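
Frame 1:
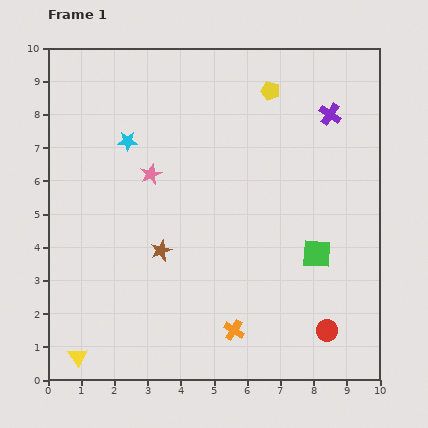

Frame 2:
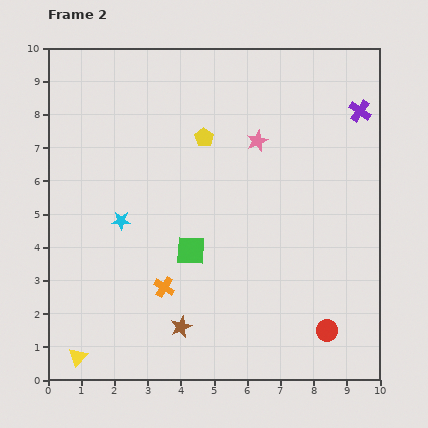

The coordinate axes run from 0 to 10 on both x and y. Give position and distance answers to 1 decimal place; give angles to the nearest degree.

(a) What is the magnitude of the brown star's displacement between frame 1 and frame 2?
2.4

The brown star moved from (3.4, 3.9) to (4.0, 1.6), a distance of √(0.6² + 2.3²) ≈ 2.4.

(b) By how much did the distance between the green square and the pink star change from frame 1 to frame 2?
-1.6

Distance in frame 1: 5.5. Distance in frame 2: 3.9.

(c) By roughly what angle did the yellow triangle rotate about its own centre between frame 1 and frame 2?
17° clockwise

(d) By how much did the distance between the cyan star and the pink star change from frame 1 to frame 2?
+3.6

Distance in frame 1: 1.2. Distance in frame 2: 4.8.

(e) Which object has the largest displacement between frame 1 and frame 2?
the green square

(moved 3.8; next 3.4)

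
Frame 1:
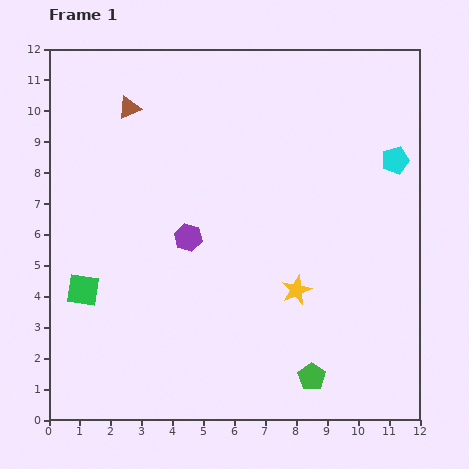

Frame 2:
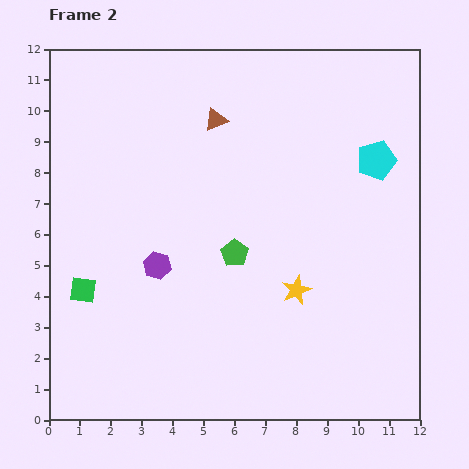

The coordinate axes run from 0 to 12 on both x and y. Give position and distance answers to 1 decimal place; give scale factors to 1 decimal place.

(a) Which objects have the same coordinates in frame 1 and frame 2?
the yellow star, the green square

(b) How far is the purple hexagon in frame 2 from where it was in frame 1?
1.3

The purple hexagon moved from (4.5, 5.9) to (3.5, 5.0), a distance of √(1.0² + 0.9²) ≈ 1.3.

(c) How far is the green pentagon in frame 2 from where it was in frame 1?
4.7

The green pentagon moved from (8.5, 1.4) to (6.0, 5.4), a distance of √(2.5² + 4.0²) ≈ 4.7.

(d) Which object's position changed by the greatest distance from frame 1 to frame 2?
the green pentagon

(moved 4.7; next 2.8)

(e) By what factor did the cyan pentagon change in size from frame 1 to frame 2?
1.5×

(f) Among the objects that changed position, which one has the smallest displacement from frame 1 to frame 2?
the cyan pentagon

(moved 0.6)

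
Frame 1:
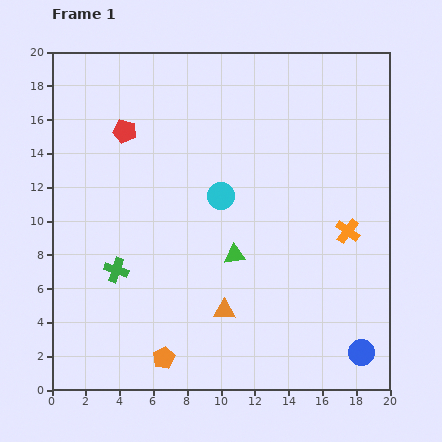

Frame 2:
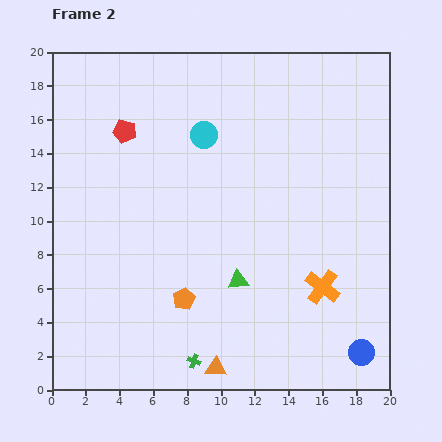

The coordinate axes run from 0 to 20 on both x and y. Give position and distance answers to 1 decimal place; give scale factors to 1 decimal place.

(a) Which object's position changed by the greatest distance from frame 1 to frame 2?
the green cross

(moved 7.1; next 3.7)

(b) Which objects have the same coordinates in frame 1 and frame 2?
the blue circle, the red pentagon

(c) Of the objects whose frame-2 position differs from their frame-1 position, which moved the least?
the green triangle

(moved 1.5)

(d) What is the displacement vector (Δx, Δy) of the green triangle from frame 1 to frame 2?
(0.2, -1.5)

The green triangle was at (10.8, 8.0) in frame 1 and (11.0, 6.5) in frame 2.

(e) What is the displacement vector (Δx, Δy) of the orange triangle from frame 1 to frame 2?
(-0.5, -3.4)

The orange triangle was at (10.2, 4.7) in frame 1 and (9.7, 1.3) in frame 2.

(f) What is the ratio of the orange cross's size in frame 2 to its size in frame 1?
1.4×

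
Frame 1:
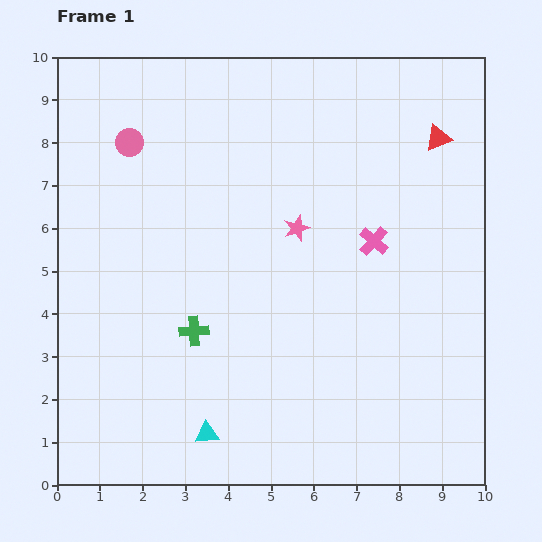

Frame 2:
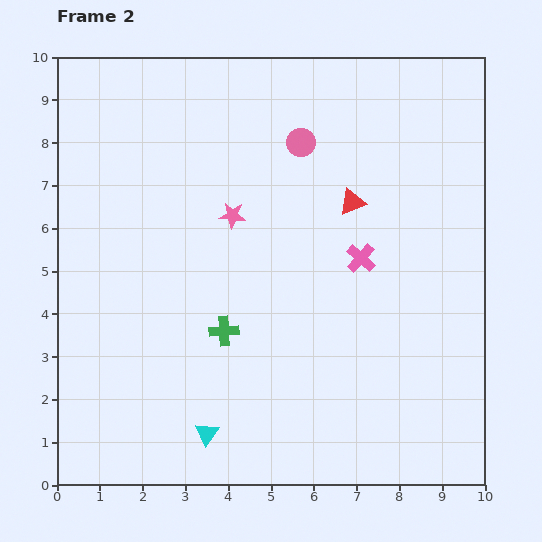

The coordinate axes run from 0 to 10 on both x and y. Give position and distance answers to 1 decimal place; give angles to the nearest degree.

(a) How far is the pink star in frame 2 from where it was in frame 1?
1.5

The pink star moved from (5.6, 6.0) to (4.1, 6.3), a distance of √(1.5² + 0.3²) ≈ 1.5.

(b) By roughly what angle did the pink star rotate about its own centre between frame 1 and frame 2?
25° clockwise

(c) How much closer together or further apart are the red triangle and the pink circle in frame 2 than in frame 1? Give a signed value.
-5.4

Distance in frame 1: 7.2. Distance in frame 2: 1.8.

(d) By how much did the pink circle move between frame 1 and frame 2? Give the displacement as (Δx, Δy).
(4.0, 0.0)

The pink circle was at (1.7, 8.0) in frame 1 and (5.7, 8.0) in frame 2.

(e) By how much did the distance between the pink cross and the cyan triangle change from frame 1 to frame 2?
-0.5

Distance in frame 1: 6.0. Distance in frame 2: 5.5.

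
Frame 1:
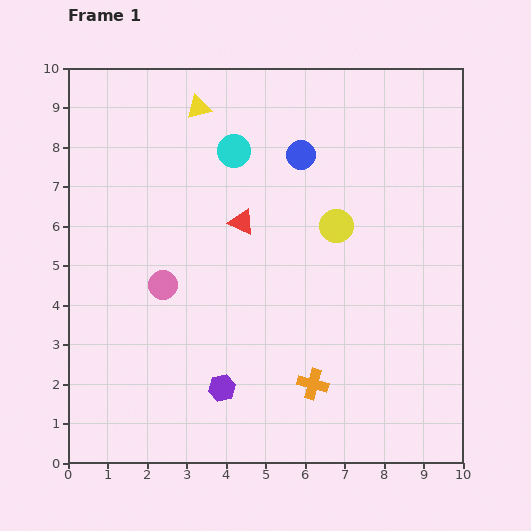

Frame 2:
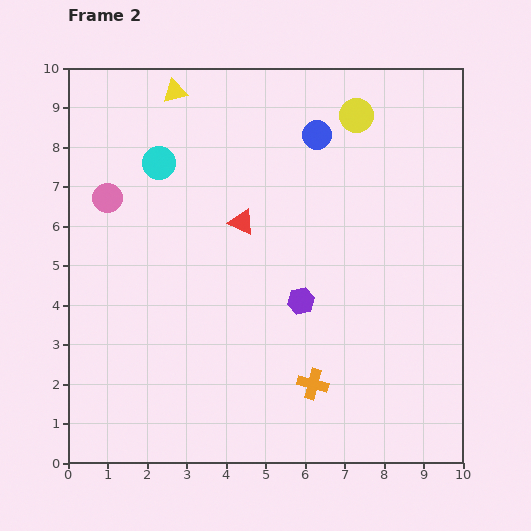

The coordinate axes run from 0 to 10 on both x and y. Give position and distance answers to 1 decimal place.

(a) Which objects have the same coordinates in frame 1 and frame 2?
the orange cross, the red triangle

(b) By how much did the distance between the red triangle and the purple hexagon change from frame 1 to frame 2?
-1.7

Distance in frame 1: 4.2. Distance in frame 2: 2.5.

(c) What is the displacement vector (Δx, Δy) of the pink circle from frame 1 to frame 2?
(-1.4, 2.2)

The pink circle was at (2.4, 4.5) in frame 1 and (1.0, 6.7) in frame 2.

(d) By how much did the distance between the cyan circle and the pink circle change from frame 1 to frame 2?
-2.2

Distance in frame 1: 3.8. Distance in frame 2: 1.6.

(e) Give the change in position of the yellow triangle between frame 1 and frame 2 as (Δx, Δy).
(-0.6, 0.4)

The yellow triangle was at (3.3, 9.0) in frame 1 and (2.7, 9.4) in frame 2.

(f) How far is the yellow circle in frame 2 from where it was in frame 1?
2.8

The yellow circle moved from (6.8, 6.0) to (7.3, 8.8), a distance of √(0.5² + 2.8²) ≈ 2.8.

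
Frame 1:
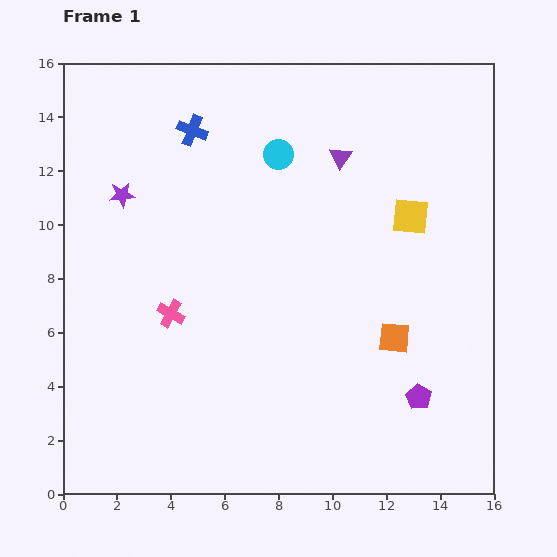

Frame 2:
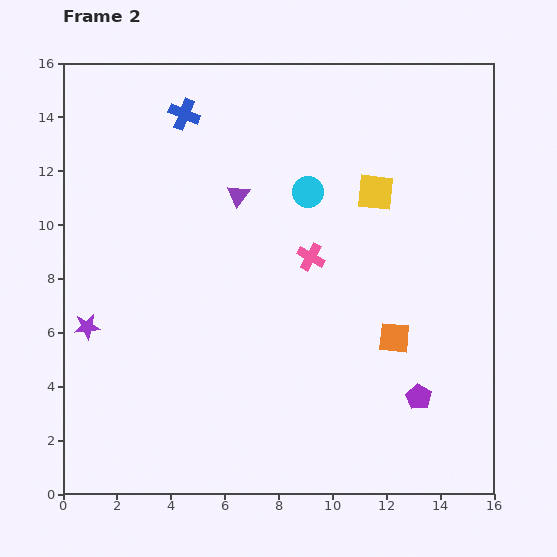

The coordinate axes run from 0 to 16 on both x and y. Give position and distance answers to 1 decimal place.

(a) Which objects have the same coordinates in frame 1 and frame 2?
the purple pentagon, the orange square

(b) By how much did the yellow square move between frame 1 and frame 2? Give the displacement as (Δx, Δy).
(-1.3, 0.9)

The yellow square was at (12.9, 10.3) in frame 1 and (11.6, 11.2) in frame 2.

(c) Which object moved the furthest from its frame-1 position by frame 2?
the pink cross

(moved 5.6; next 5.1)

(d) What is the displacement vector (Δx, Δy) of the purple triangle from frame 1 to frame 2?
(-3.8, -1.4)

The purple triangle was at (10.3, 12.5) in frame 1 and (6.5, 11.1) in frame 2.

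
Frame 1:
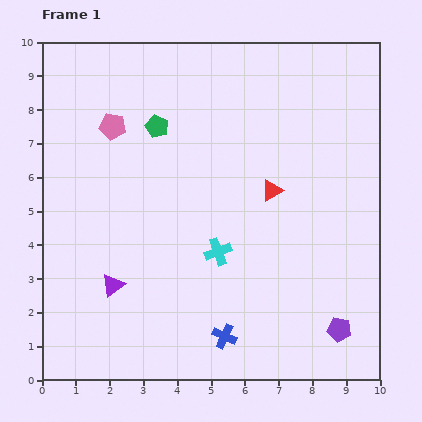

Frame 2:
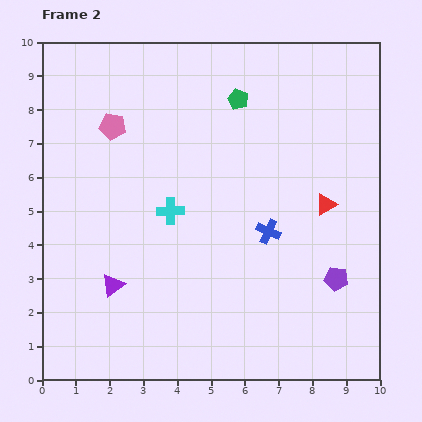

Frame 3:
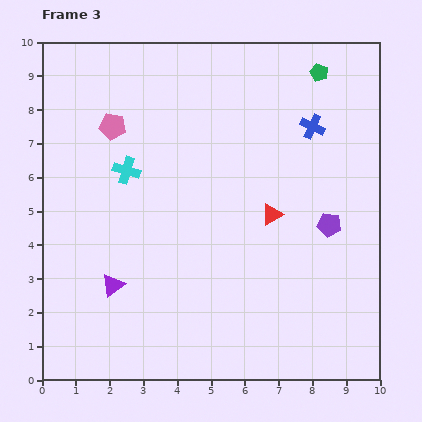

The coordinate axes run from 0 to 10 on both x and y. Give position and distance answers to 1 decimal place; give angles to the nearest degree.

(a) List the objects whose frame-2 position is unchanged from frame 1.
the pink pentagon, the purple triangle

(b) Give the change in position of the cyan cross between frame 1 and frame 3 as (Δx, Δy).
(-2.7, 2.4)

The cyan cross was at (5.2, 3.8) in frame 1 and (2.5, 6.2) in frame 3.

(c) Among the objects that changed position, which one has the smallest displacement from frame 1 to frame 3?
the red triangle

(moved 0.7)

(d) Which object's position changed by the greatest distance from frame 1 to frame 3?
the blue cross

(moved 6.7; next 5.1)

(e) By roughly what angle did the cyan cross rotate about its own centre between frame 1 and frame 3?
38° clockwise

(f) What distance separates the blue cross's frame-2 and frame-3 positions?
3.4

The blue cross moved from (6.7, 4.4) to (8.0, 7.5), a distance of √(1.3² + 3.1²) ≈ 3.4.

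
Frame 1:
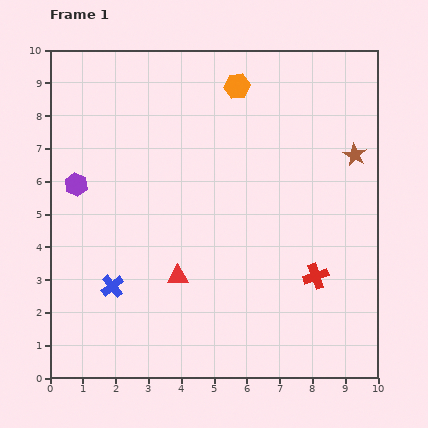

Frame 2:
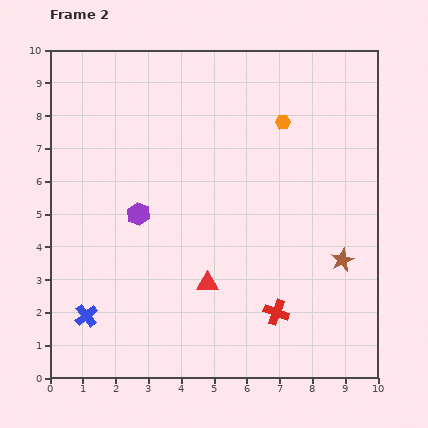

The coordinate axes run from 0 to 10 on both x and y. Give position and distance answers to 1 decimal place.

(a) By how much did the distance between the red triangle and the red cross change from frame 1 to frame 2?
-1.9

Distance in frame 1: 4.2. Distance in frame 2: 2.3.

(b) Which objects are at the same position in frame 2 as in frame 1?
none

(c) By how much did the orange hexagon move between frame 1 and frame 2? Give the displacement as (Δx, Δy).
(1.4, -1.1)

The orange hexagon was at (5.7, 8.9) in frame 1 and (7.1, 7.8) in frame 2.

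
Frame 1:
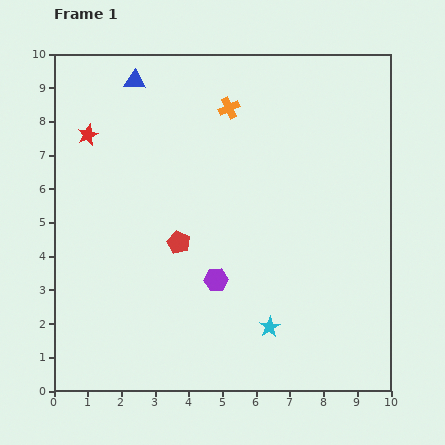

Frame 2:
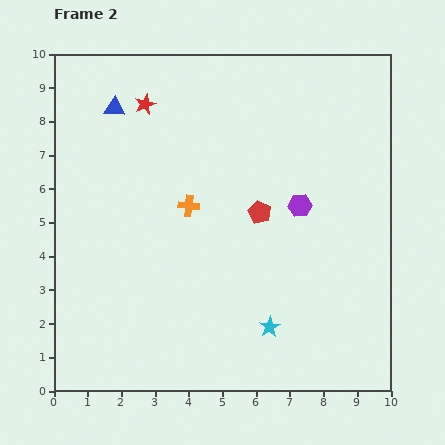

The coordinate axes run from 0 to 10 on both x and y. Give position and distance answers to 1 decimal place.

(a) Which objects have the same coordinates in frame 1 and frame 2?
the cyan star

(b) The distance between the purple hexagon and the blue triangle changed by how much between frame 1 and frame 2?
-0.2

Distance in frame 1: 6.4. Distance in frame 2: 6.2.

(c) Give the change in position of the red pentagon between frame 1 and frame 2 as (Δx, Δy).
(2.4, 0.9)

The red pentagon was at (3.7, 4.4) in frame 1 and (6.1, 5.3) in frame 2.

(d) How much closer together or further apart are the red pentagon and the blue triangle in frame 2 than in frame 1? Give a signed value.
+0.3

Distance in frame 1: 5.0. Distance in frame 2: 5.3.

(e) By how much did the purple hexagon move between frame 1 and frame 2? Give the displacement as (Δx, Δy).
(2.5, 2.2)

The purple hexagon was at (4.8, 3.3) in frame 1 and (7.3, 5.5) in frame 2.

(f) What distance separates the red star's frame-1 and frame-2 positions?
1.9

The red star moved from (1.0, 7.6) to (2.7, 8.5), a distance of √(1.7² + 0.9²) ≈ 1.9.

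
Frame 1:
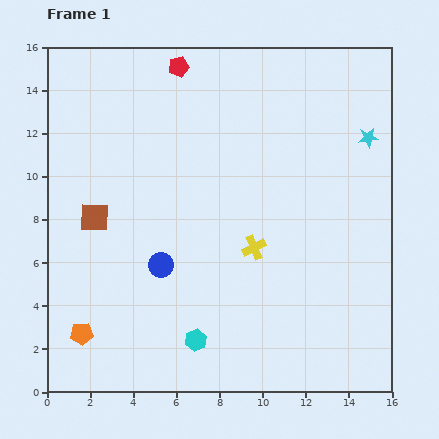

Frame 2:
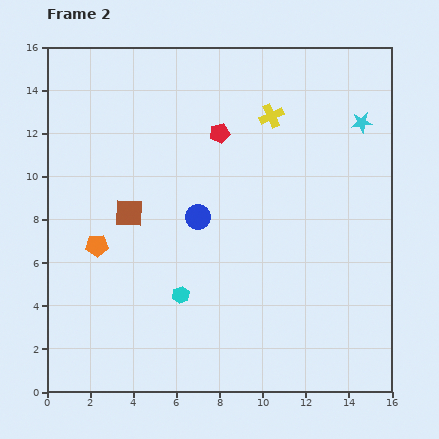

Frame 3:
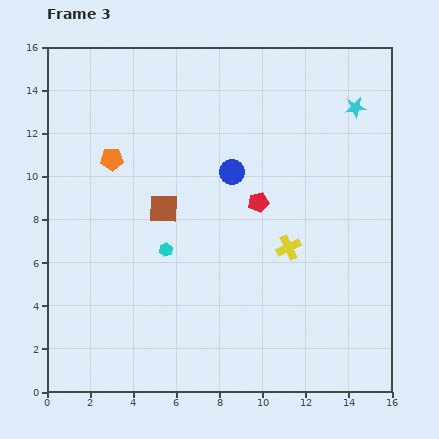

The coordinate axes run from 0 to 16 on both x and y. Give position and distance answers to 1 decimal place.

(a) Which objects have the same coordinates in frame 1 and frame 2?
none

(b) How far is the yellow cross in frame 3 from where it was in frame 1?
1.6

The yellow cross moved from (9.6, 6.7) to (11.2, 6.7), a distance of √(1.6² + 0.0²) ≈ 1.6.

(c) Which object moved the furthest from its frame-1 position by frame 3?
the orange pentagon

(moved 8.2; next 7.3)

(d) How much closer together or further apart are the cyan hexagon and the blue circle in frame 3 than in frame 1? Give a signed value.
+1.0

Distance in frame 1: 3.8. Distance in frame 3: 4.8.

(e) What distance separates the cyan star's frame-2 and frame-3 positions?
0.8

The cyan star moved from (14.6, 12.5) to (14.3, 13.2), a distance of √(0.3² + 0.7²) ≈ 0.8.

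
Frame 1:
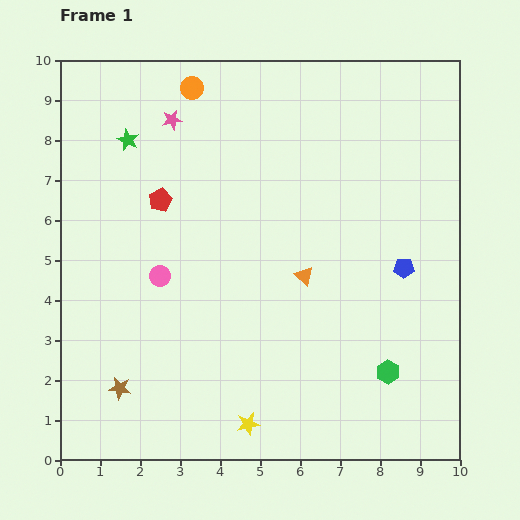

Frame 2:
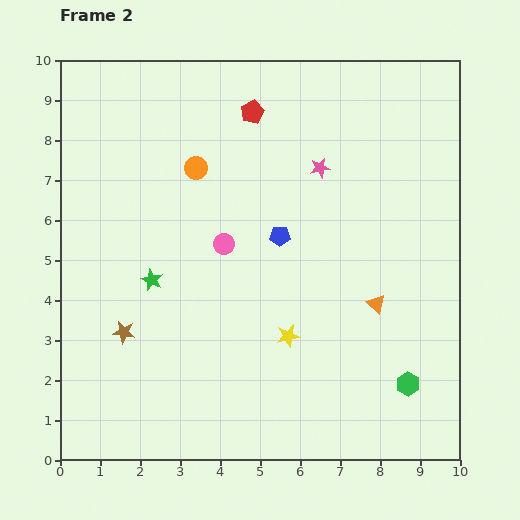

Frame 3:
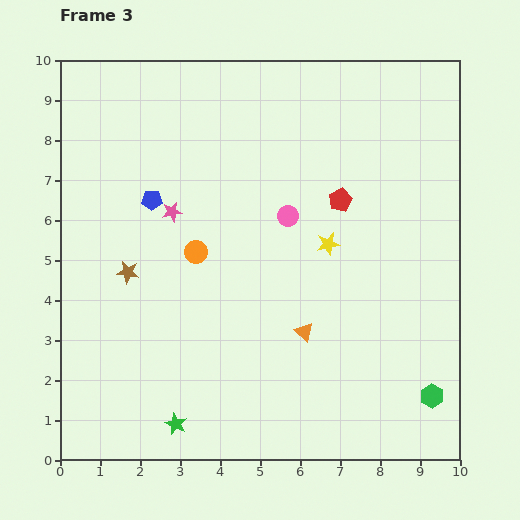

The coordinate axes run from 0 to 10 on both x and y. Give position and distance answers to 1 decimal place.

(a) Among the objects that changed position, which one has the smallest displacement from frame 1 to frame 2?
the green hexagon

(moved 0.6)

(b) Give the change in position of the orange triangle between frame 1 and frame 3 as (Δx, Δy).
(0.0, -1.4)

The orange triangle was at (6.1, 4.6) in frame 1 and (6.1, 3.2) in frame 3.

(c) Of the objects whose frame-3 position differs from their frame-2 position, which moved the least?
the green hexagon

(moved 0.7)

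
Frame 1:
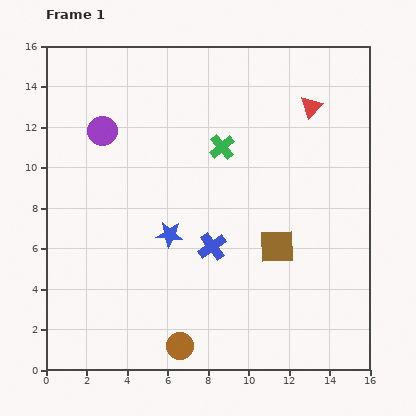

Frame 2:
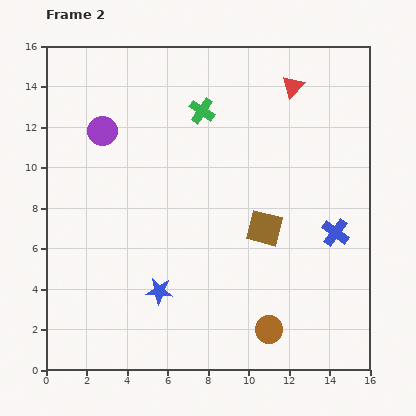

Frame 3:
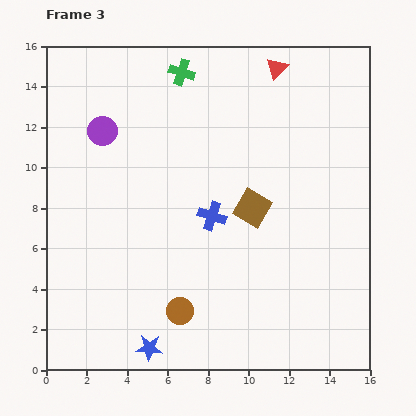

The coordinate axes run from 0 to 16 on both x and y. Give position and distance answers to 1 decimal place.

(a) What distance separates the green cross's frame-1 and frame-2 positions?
2.1

The green cross moved from (8.7, 11.0) to (7.7, 12.8), a distance of √(1.0² + 1.8²) ≈ 2.1.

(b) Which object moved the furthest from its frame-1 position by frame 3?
the blue star

(moved 5.7; next 4.2)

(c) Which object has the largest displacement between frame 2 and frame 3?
the blue cross

(moved 6.2; next 4.5)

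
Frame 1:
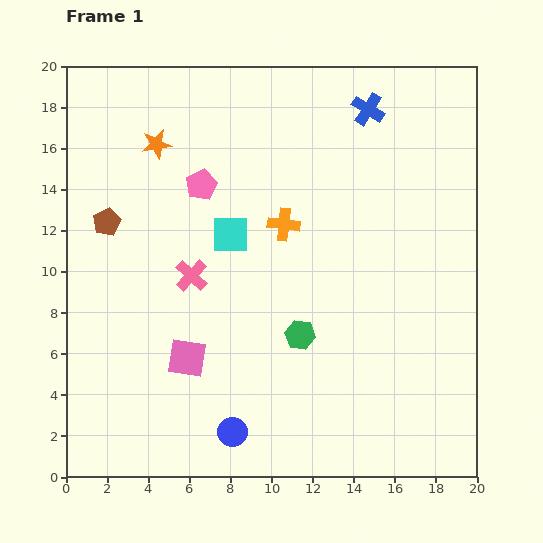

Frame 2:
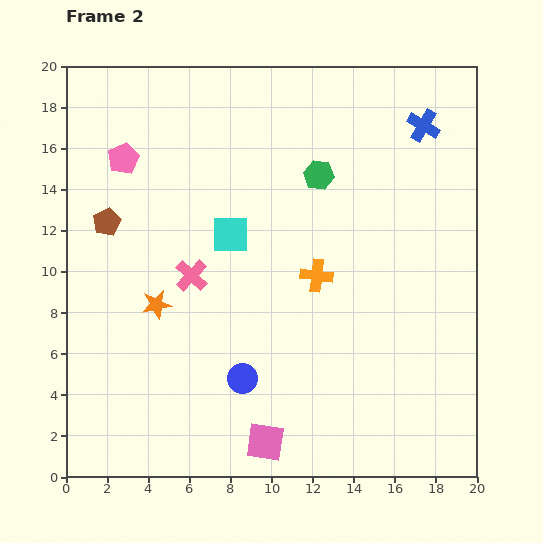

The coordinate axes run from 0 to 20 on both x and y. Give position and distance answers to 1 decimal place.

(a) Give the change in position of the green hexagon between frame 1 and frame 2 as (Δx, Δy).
(0.9, 7.8)

The green hexagon was at (11.4, 6.9) in frame 1 and (12.3, 14.7) in frame 2.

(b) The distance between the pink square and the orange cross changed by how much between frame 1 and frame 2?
+0.5

Distance in frame 1: 8.0. Distance in frame 2: 8.5.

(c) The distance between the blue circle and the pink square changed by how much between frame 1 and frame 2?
-0.9

Distance in frame 1: 4.2. Distance in frame 2: 3.3.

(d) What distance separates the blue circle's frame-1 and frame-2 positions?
2.6

The blue circle moved from (8.1, 2.2) to (8.6, 4.8), a distance of √(0.5² + 2.6²) ≈ 2.6.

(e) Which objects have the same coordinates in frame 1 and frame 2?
the cyan square, the pink cross, the brown pentagon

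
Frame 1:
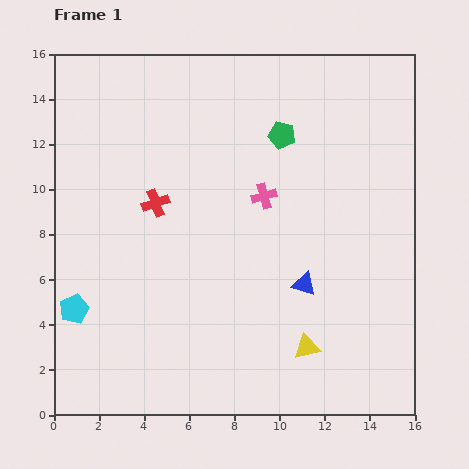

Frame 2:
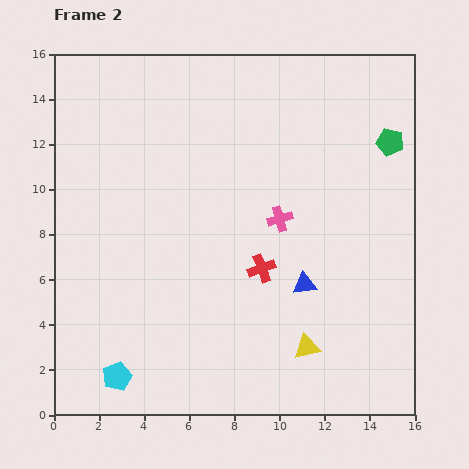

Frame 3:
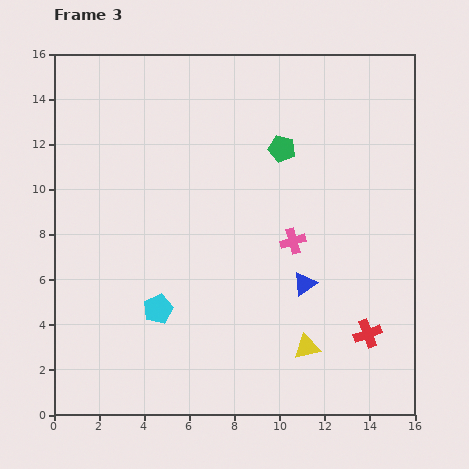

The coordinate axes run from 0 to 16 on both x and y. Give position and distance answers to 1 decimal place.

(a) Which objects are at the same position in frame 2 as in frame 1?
the yellow triangle, the blue triangle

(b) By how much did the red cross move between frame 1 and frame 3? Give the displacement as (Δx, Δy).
(9.4, -5.8)

The red cross was at (4.5, 9.4) in frame 1 and (13.9, 3.6) in frame 3.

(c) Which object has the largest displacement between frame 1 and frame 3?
the red cross

(moved 11.0; next 3.7)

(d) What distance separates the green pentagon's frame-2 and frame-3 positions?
4.8

The green pentagon moved from (14.9, 12.1) to (10.1, 11.8), a distance of √(4.8² + 0.3²) ≈ 4.8.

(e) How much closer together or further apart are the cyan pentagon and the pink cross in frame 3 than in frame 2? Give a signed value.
-3.3

Distance in frame 2: 10.0. Distance in frame 3: 6.7.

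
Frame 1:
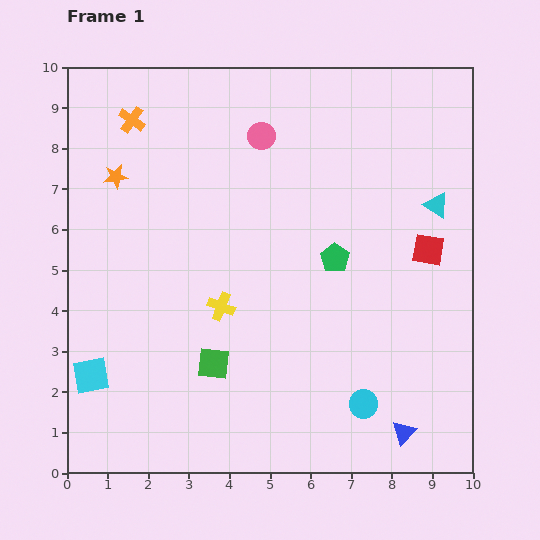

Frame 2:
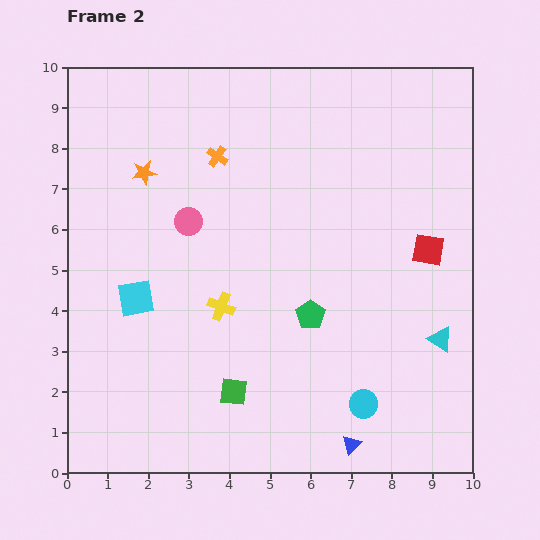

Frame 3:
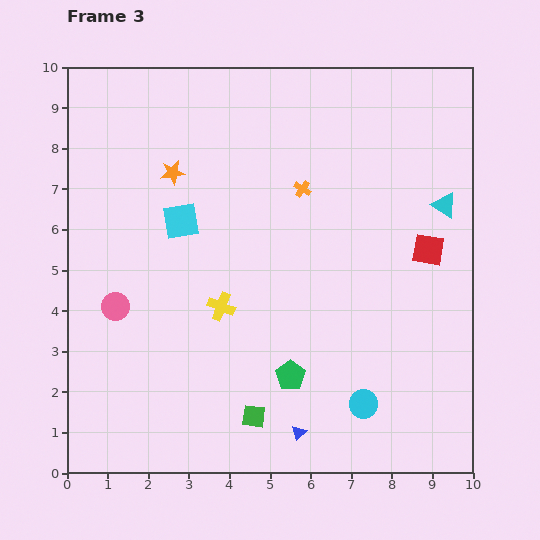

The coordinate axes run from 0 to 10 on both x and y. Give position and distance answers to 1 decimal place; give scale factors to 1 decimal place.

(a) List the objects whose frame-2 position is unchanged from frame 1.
the red square, the yellow cross, the cyan circle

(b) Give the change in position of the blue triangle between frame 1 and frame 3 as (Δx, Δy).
(-2.6, 0.0)

The blue triangle was at (8.3, 1.0) in frame 1 and (5.7, 1.0) in frame 3.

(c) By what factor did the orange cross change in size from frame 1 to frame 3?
0.6×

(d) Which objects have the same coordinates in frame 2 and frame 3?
the red square, the yellow cross, the cyan circle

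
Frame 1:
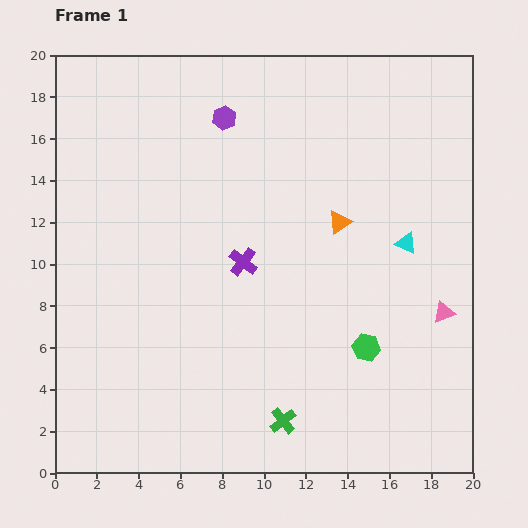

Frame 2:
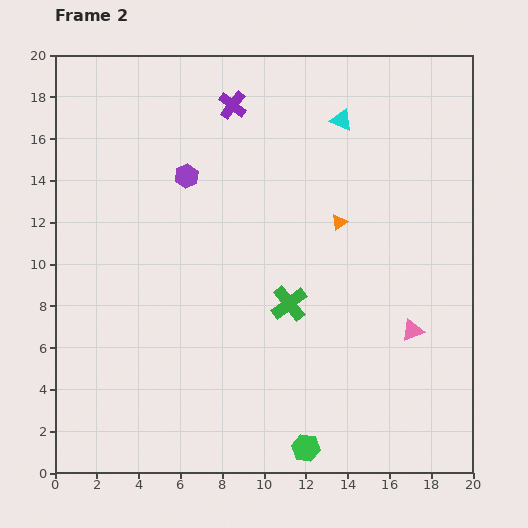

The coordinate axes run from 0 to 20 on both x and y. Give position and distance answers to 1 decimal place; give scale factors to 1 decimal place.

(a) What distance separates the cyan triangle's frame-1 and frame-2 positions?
6.7

The cyan triangle moved from (16.8, 11.0) to (13.7, 16.9), a distance of √(3.1² + 5.9²) ≈ 6.7.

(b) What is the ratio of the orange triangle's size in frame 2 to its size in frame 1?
0.7×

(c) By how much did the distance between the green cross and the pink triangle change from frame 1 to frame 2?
-3.3

Distance in frame 1: 9.3. Distance in frame 2: 6.0.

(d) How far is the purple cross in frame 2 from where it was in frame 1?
7.5

The purple cross moved from (9.0, 10.1) to (8.5, 17.6), a distance of √(0.5² + 7.5²) ≈ 7.5.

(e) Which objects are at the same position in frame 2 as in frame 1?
the orange triangle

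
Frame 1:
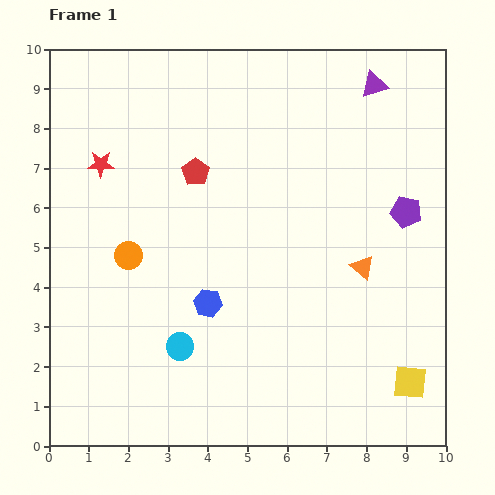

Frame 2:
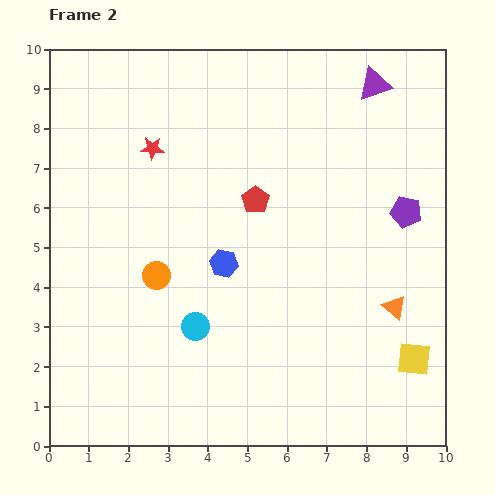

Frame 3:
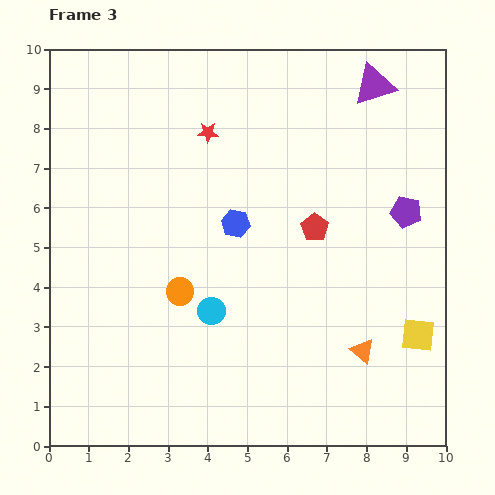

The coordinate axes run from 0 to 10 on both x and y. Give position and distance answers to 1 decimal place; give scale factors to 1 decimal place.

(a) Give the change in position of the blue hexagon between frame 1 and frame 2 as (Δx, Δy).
(0.4, 1.0)

The blue hexagon was at (4.0, 3.6) in frame 1 and (4.4, 4.6) in frame 2.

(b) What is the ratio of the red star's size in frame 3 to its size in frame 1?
0.8×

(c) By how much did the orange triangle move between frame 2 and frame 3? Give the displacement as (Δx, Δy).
(-0.8, -1.1)

The orange triangle was at (8.7, 3.5) in frame 2 and (7.9, 2.4) in frame 3.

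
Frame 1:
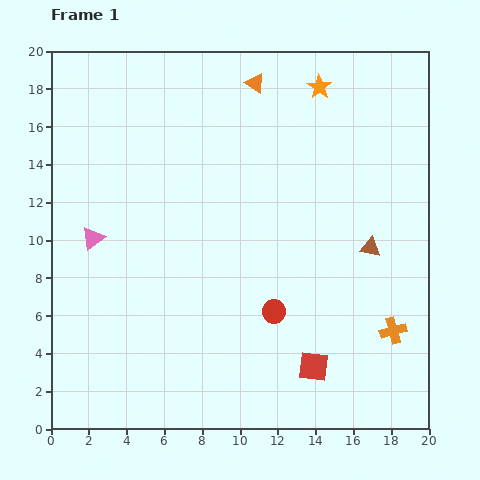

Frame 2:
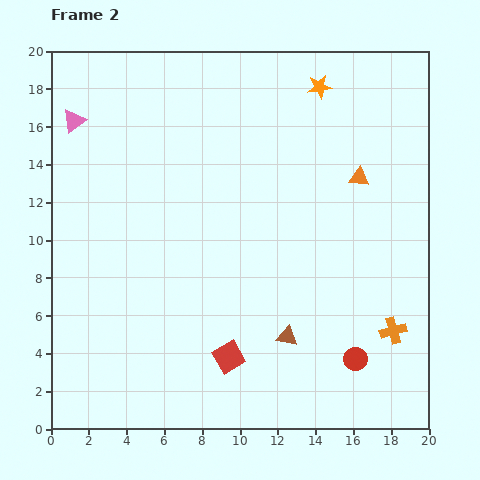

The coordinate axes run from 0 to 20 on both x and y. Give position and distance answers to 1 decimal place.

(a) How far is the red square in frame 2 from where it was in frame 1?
4.5

The red square moved from (13.9, 3.3) to (9.4, 3.8), a distance of √(4.5² + 0.5²) ≈ 4.5.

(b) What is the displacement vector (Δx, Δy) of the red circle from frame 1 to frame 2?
(4.3, -2.5)

The red circle was at (11.8, 6.2) in frame 1 and (16.1, 3.7) in frame 2.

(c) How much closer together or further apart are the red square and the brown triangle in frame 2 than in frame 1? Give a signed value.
-3.7

Distance in frame 1: 7.0. Distance in frame 2: 3.3.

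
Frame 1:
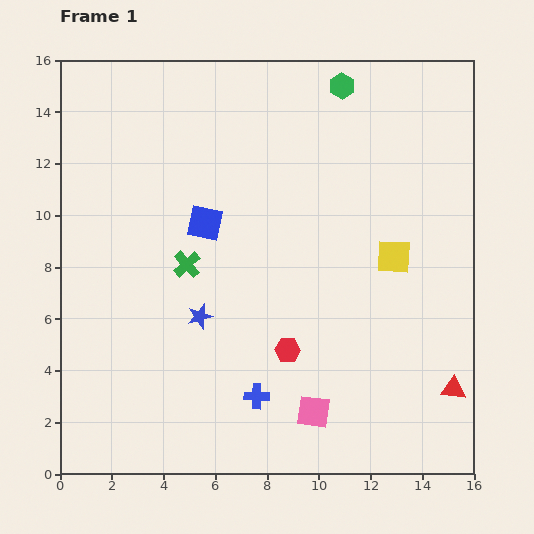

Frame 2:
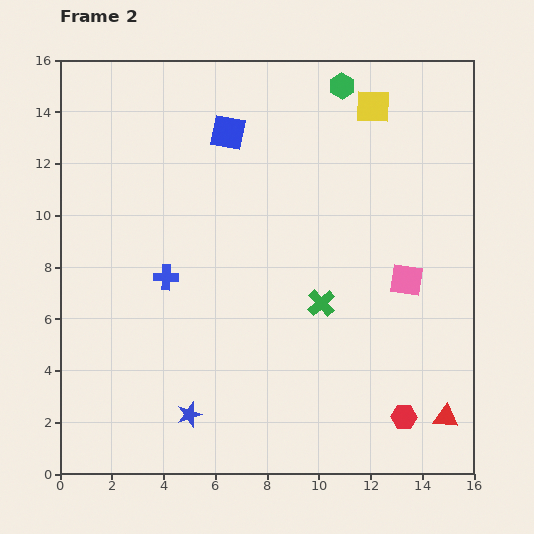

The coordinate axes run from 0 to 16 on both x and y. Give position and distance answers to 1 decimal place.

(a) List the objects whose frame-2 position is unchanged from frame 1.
the green hexagon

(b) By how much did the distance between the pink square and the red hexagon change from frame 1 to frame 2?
+2.7

Distance in frame 1: 2.6. Distance in frame 2: 5.3.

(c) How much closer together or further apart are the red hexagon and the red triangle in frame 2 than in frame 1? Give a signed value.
-5.0

Distance in frame 1: 6.6. Distance in frame 2: 1.6.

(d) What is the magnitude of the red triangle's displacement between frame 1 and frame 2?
1.1

The red triangle moved from (15.2, 3.3) to (14.9, 2.2), a distance of √(0.3² + 1.1²) ≈ 1.1.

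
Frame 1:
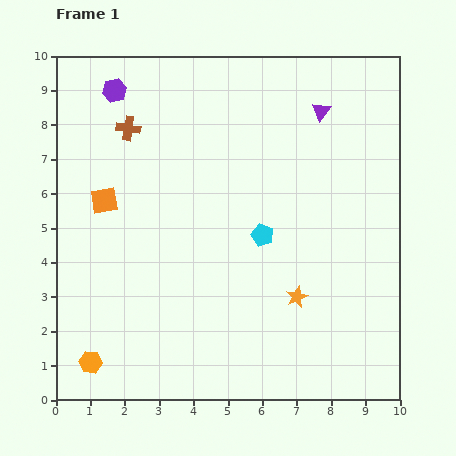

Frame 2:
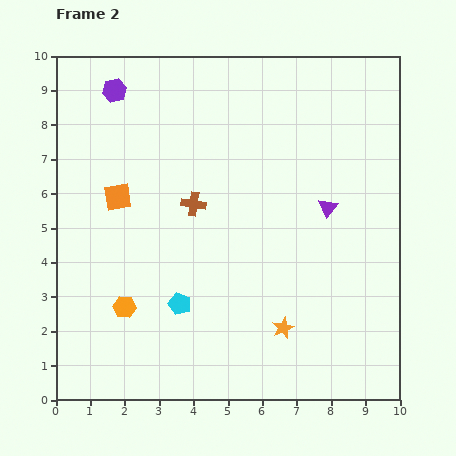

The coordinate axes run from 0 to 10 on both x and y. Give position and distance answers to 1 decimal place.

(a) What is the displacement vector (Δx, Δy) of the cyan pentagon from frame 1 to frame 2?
(-2.4, -2.0)

The cyan pentagon was at (6.0, 4.8) in frame 1 and (3.6, 2.8) in frame 2.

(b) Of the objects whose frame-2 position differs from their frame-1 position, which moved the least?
the orange square

(moved 0.4)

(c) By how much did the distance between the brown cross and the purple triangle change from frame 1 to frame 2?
-1.7

Distance in frame 1: 5.6. Distance in frame 2: 3.9.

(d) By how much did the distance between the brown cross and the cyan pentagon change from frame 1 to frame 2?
-2.1

Distance in frame 1: 5.0. Distance in frame 2: 2.9.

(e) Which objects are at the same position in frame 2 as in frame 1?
the purple hexagon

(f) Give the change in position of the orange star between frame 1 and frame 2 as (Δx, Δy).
(-0.4, -0.9)

The orange star was at (7.0, 3.0) in frame 1 and (6.6, 2.1) in frame 2.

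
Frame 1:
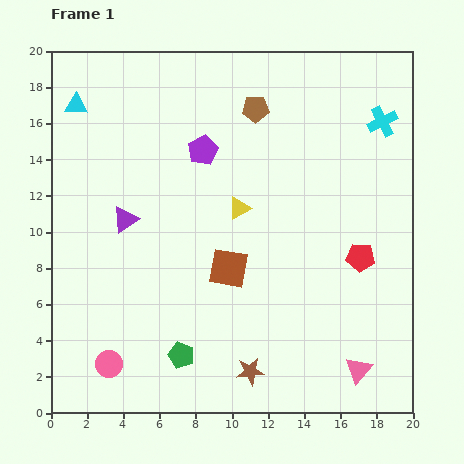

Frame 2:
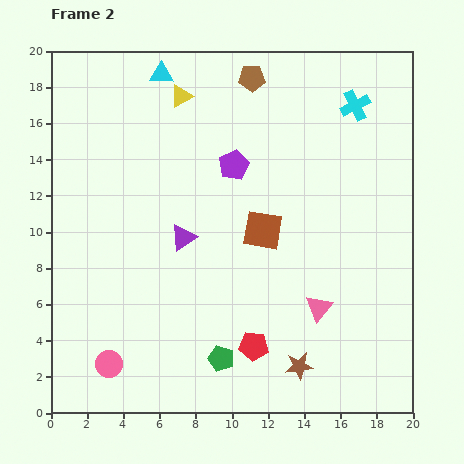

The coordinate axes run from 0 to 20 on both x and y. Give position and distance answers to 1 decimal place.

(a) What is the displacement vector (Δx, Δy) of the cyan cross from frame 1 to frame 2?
(-1.5, 0.9)

The cyan cross was at (18.3, 16.1) in frame 1 and (16.8, 17.0) in frame 2.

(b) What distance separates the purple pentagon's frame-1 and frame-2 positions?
1.9

The purple pentagon moved from (8.4, 14.5) to (10.1, 13.7), a distance of √(1.7² + 0.8²) ≈ 1.9.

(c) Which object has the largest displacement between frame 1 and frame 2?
the red pentagon

(moved 7.7; next 7.0)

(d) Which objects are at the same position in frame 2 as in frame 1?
the pink circle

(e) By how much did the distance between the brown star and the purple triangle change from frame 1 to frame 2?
-1.3

Distance in frame 1: 10.9. Distance in frame 2: 9.6.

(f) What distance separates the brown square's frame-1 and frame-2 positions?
2.8

The brown square moved from (9.8, 8.0) to (11.7, 10.1), a distance of √(1.9² + 2.1²) ≈ 2.8.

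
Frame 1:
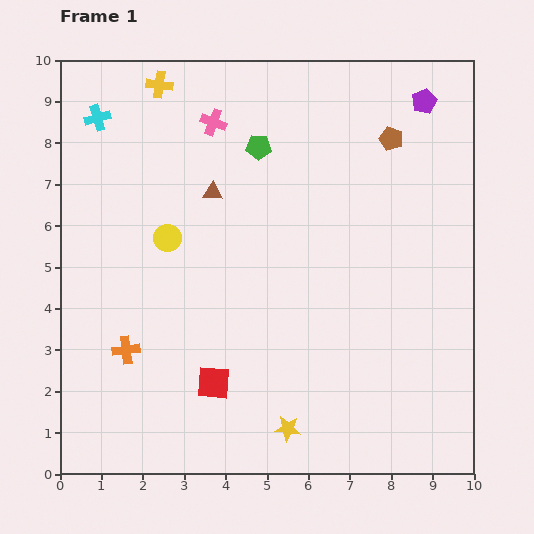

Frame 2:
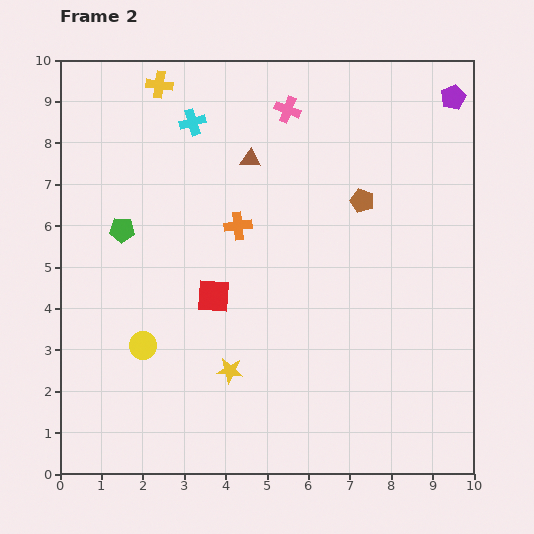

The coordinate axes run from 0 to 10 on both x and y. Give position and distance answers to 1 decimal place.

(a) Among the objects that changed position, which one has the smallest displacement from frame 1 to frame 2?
the purple pentagon

(moved 0.7)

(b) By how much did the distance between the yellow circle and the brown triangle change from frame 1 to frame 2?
+3.6

Distance in frame 1: 1.6. Distance in frame 2: 5.2.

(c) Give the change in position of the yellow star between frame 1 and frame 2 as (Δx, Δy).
(-1.4, 1.4)

The yellow star was at (5.5, 1.1) in frame 1 and (4.1, 2.5) in frame 2.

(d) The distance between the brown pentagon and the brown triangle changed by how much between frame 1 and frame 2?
-1.6

Distance in frame 1: 4.5. Distance in frame 2: 2.9.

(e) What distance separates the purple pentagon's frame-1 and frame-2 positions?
0.7

The purple pentagon moved from (8.8, 9.0) to (9.5, 9.1), a distance of √(0.7² + 0.1²) ≈ 0.7.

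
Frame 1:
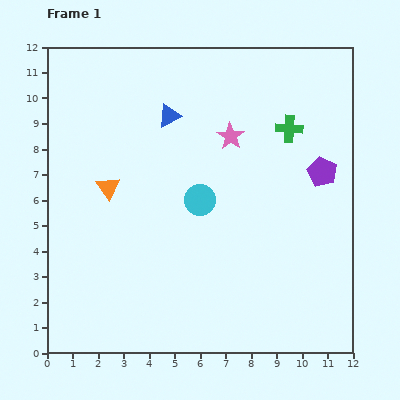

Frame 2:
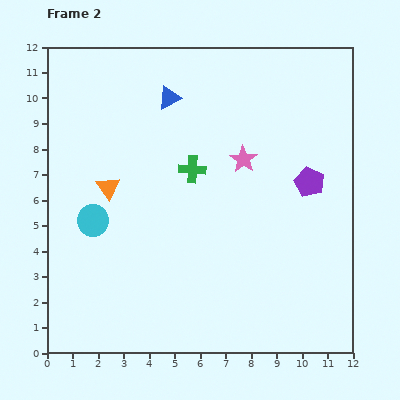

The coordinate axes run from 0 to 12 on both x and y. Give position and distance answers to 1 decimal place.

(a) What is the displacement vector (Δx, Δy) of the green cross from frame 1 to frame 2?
(-3.8, -1.6)

The green cross was at (9.5, 8.8) in frame 1 and (5.7, 7.2) in frame 2.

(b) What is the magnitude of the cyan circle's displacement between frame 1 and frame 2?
4.3

The cyan circle moved from (6.0, 6.0) to (1.8, 5.2), a distance of √(4.2² + 0.8²) ≈ 4.3.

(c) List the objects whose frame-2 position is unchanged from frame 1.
the orange triangle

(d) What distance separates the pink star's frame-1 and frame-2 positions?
1.0

The pink star moved from (7.2, 8.5) to (7.7, 7.6), a distance of √(0.5² + 0.9²) ≈ 1.0.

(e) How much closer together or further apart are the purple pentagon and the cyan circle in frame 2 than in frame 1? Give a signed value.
+3.7

Distance in frame 1: 4.9. Distance in frame 2: 8.6.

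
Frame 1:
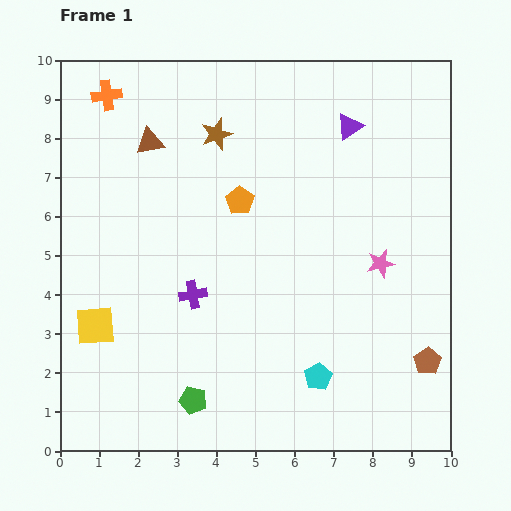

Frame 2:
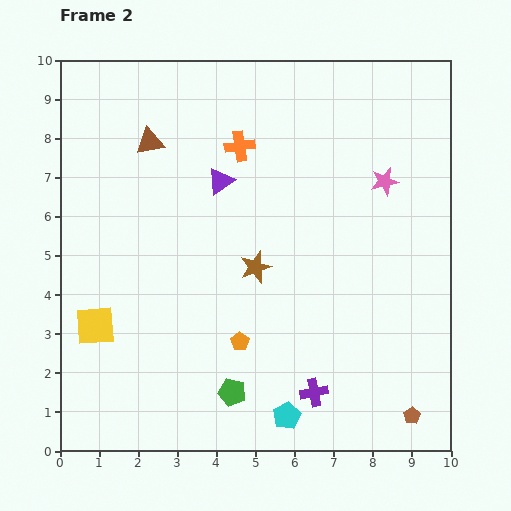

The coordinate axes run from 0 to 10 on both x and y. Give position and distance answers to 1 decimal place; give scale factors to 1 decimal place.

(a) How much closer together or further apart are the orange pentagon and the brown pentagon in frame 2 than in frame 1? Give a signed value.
-1.5

Distance in frame 1: 6.3. Distance in frame 2: 4.8.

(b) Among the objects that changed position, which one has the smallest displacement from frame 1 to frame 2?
the green pentagon

(moved 1.0)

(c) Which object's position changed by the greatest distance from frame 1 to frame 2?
the purple cross

(moved 4.0; next 3.6)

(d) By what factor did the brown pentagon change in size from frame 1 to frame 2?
0.6×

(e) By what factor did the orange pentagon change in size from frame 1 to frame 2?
0.7×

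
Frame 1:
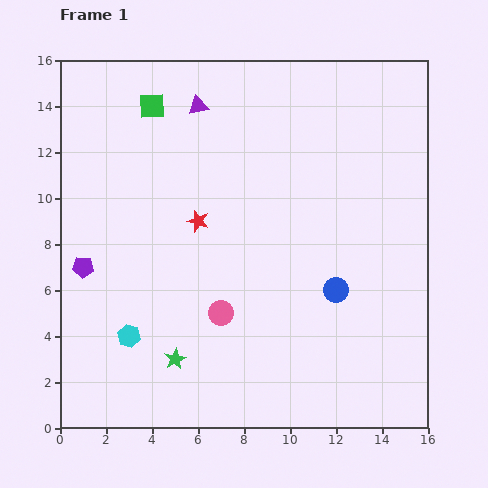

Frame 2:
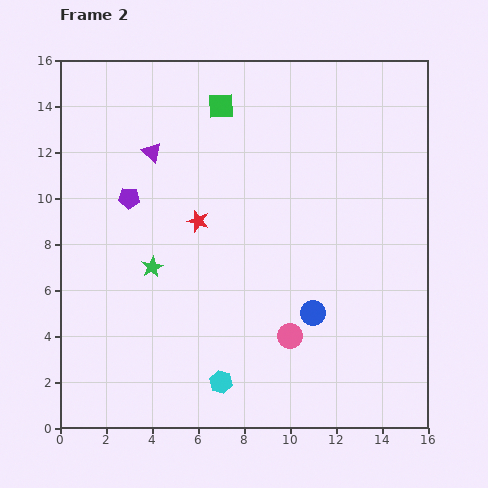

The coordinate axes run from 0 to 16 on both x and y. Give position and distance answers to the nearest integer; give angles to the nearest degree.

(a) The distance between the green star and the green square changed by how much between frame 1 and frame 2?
-3

Distance in frame 1: 11. Distance in frame 2: 8.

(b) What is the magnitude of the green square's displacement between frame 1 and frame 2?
3

The green square moved from (4, 14) to (7, 14), a distance of √(3² + 0²) ≈ 3.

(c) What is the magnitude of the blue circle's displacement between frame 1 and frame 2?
1

The blue circle moved from (12, 6) to (11, 5), a distance of √(1² + 1²) ≈ 1.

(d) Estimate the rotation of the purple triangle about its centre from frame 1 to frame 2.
52° clockwise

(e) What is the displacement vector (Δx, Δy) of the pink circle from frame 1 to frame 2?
(3, -1)

The pink circle was at (7, 5) in frame 1 and (10, 4) in frame 2.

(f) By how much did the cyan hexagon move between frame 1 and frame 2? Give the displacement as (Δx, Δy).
(4, -2)

The cyan hexagon was at (3, 4) in frame 1 and (7, 2) in frame 2.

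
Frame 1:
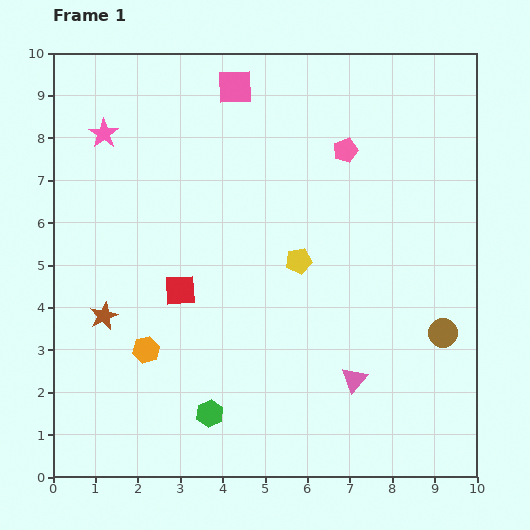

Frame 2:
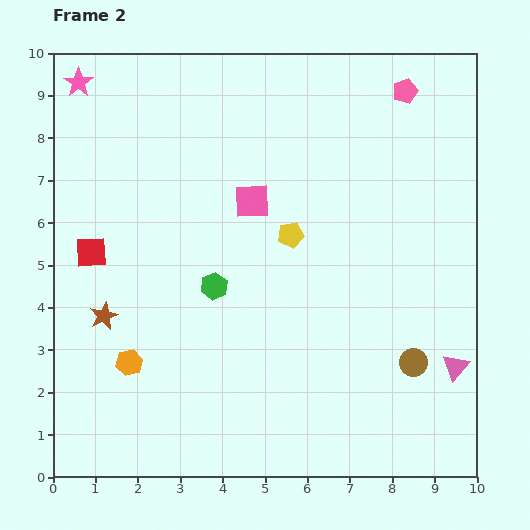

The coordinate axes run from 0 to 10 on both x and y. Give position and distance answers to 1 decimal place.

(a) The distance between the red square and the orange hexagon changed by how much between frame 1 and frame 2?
+1.2

Distance in frame 1: 1.6. Distance in frame 2: 2.8.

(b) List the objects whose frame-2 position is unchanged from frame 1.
the brown star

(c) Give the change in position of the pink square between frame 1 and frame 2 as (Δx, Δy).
(0.4, -2.7)

The pink square was at (4.3, 9.2) in frame 1 and (4.7, 6.5) in frame 2.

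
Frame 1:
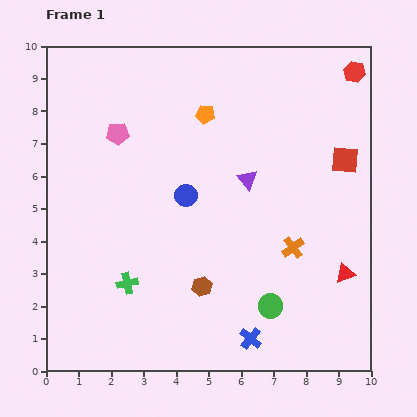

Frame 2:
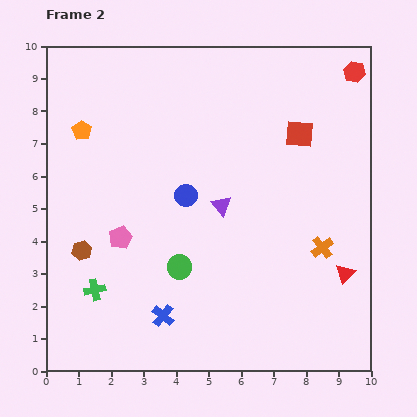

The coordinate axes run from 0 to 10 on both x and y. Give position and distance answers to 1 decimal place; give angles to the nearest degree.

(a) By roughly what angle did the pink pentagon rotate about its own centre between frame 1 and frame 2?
22° counter-clockwise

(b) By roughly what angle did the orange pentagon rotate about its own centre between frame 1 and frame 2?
24° clockwise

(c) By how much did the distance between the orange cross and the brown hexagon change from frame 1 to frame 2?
+4.4

Distance in frame 1: 3.0. Distance in frame 2: 7.4.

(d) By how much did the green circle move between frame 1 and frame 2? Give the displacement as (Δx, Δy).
(-2.8, 1.2)

The green circle was at (6.9, 2.0) in frame 1 and (4.1, 3.2) in frame 2.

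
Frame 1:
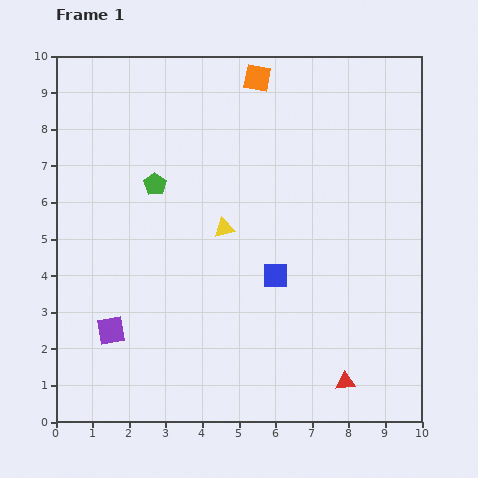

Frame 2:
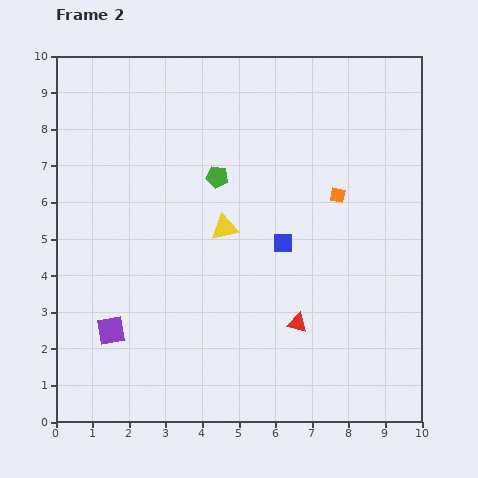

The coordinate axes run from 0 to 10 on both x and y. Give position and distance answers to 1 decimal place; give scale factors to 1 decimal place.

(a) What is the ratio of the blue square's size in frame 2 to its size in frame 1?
0.8×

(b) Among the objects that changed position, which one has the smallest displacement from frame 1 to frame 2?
the blue square

(moved 0.9)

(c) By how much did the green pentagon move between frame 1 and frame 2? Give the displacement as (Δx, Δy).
(1.7, 0.2)

The green pentagon was at (2.7, 6.5) in frame 1 and (4.4, 6.7) in frame 2.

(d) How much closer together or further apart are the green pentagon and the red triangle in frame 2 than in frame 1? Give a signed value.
-2.9

Distance in frame 1: 7.5. Distance in frame 2: 4.6.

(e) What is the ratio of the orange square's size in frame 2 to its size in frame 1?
0.6×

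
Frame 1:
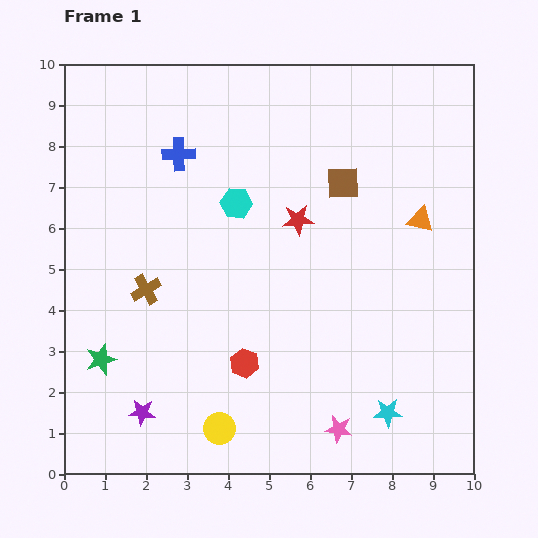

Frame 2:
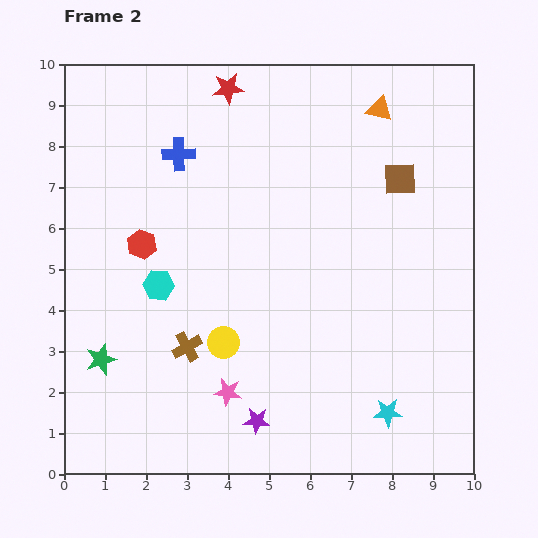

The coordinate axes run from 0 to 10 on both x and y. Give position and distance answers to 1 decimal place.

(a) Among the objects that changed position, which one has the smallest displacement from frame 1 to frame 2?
the brown square

(moved 1.4)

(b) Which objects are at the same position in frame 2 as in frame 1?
the cyan star, the blue cross, the green star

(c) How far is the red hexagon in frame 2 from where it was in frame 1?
3.8

The red hexagon moved from (4.4, 2.7) to (1.9, 5.6), a distance of √(2.5² + 2.9²) ≈ 3.8.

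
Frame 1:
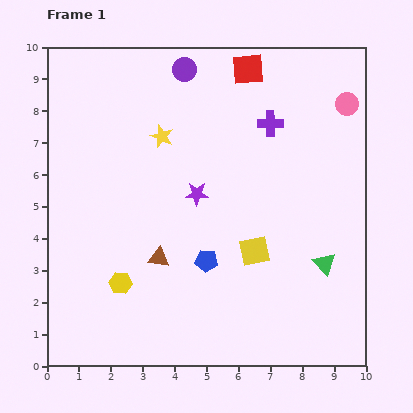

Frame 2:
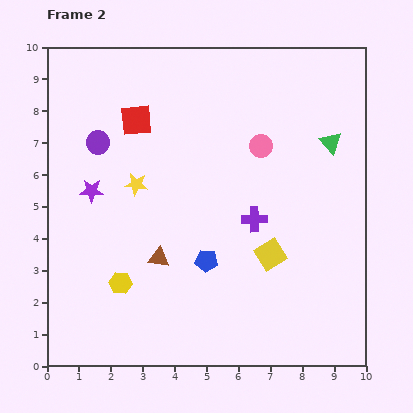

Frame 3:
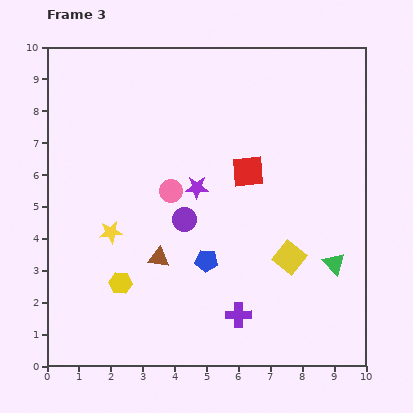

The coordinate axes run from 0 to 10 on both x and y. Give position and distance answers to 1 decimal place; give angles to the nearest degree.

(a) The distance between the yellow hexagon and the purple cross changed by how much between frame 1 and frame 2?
-2.2

Distance in frame 1: 6.9. Distance in frame 2: 4.7.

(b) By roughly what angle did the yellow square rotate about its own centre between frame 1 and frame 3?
40° counter-clockwise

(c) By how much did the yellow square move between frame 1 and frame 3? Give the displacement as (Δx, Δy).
(1.1, -0.2)

The yellow square was at (6.5, 3.6) in frame 1 and (7.6, 3.4) in frame 3.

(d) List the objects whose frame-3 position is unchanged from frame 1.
the blue pentagon, the brown triangle, the yellow hexagon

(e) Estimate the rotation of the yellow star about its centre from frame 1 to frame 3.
30° counter-clockwise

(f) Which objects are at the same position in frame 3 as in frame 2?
the blue pentagon, the brown triangle, the yellow hexagon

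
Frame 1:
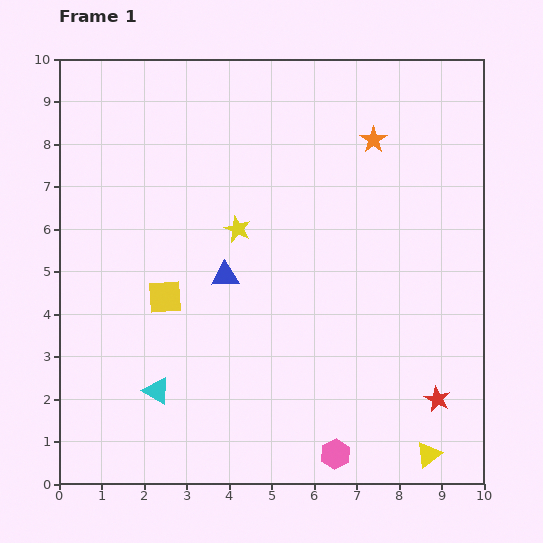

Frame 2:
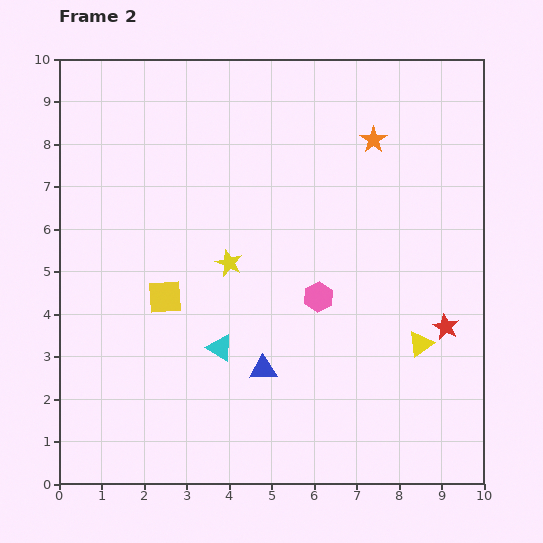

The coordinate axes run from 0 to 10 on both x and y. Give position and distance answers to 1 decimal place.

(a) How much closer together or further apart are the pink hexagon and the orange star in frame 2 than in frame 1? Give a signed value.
-3.6

Distance in frame 1: 7.5. Distance in frame 2: 3.9.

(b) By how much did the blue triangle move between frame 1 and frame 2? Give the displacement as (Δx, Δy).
(0.9, -2.2)

The blue triangle was at (3.9, 4.9) in frame 1 and (4.8, 2.7) in frame 2.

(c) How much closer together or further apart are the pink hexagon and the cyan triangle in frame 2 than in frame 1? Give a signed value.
-1.9

Distance in frame 1: 4.5. Distance in frame 2: 2.6.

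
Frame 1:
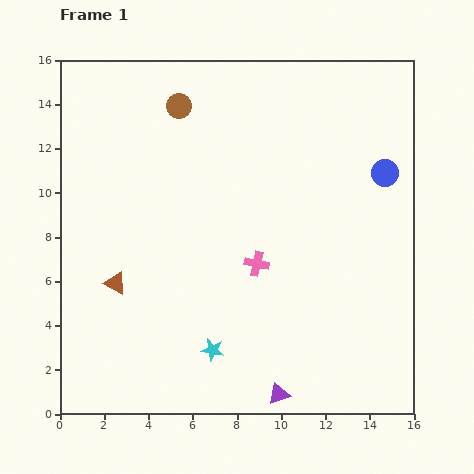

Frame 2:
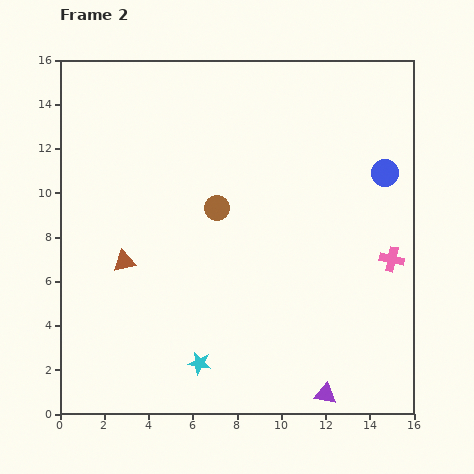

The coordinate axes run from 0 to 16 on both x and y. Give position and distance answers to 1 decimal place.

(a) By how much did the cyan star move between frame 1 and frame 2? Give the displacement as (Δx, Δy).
(-0.6, -0.6)

The cyan star was at (6.9, 2.9) in frame 1 and (6.3, 2.3) in frame 2.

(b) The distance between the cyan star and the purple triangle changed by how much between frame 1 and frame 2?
+2.3

Distance in frame 1: 3.6. Distance in frame 2: 5.9.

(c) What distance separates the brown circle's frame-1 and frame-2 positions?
4.9

The brown circle moved from (5.4, 13.9) to (7.1, 9.3), a distance of √(1.7² + 4.6²) ≈ 4.9.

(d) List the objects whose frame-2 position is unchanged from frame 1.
the blue circle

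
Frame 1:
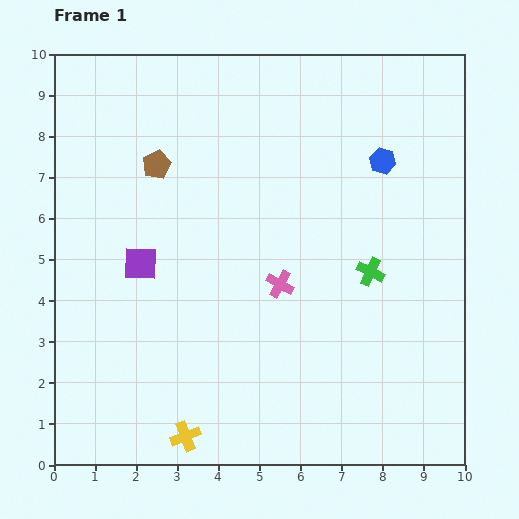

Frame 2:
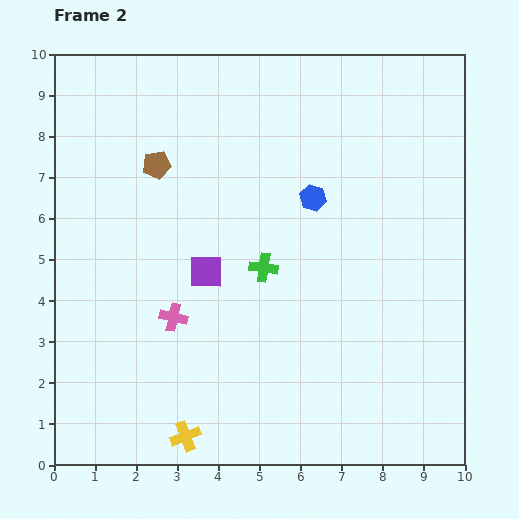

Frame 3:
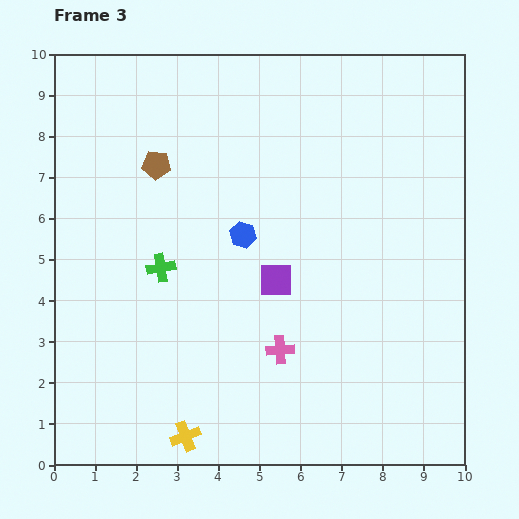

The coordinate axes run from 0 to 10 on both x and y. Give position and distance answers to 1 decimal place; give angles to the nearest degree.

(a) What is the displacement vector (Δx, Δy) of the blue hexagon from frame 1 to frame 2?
(-1.7, -0.9)

The blue hexagon was at (8.0, 7.4) in frame 1 and (6.3, 6.5) in frame 2.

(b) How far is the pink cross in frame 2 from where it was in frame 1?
2.7

The pink cross moved from (5.5, 4.4) to (2.9, 3.6), a distance of √(2.6² + 0.8²) ≈ 2.7.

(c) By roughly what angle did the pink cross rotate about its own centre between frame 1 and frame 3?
33° counter-clockwise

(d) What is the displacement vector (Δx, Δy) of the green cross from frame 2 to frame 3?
(-2.5, 0.0)

The green cross was at (5.1, 4.8) in frame 2 and (2.6, 4.8) in frame 3.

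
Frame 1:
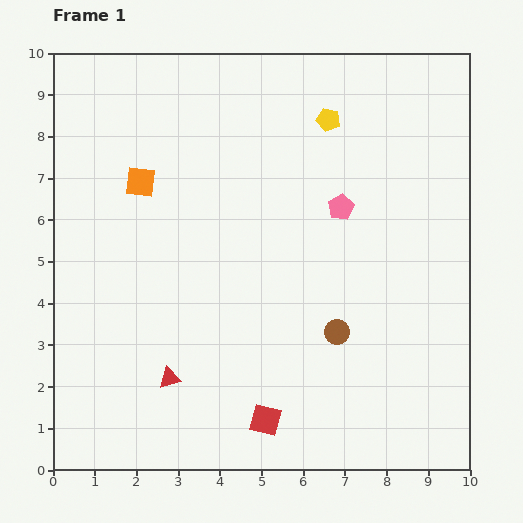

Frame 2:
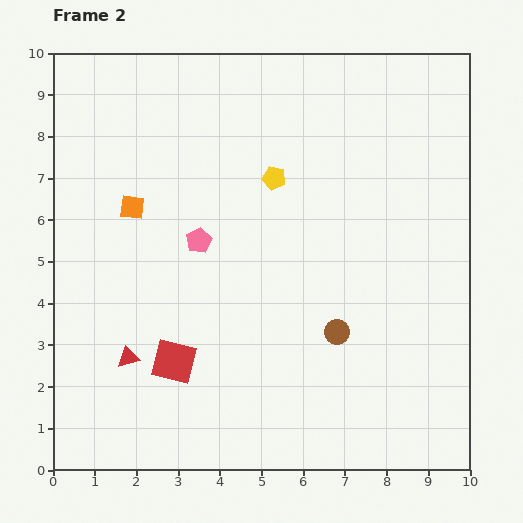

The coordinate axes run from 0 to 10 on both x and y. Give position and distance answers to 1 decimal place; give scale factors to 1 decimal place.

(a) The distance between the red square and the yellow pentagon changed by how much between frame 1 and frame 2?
-2.4

Distance in frame 1: 7.4. Distance in frame 2: 5.0.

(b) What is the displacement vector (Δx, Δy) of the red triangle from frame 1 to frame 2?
(-1.0, 0.5)

The red triangle was at (2.8, 2.2) in frame 1 and (1.8, 2.7) in frame 2.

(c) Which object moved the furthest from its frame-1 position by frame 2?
the pink pentagon

(moved 3.5; next 2.6)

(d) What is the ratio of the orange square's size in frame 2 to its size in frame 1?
0.8×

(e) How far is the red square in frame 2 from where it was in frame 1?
2.6

The red square moved from (5.1, 1.2) to (2.9, 2.6), a distance of √(2.2² + 1.4²) ≈ 2.6.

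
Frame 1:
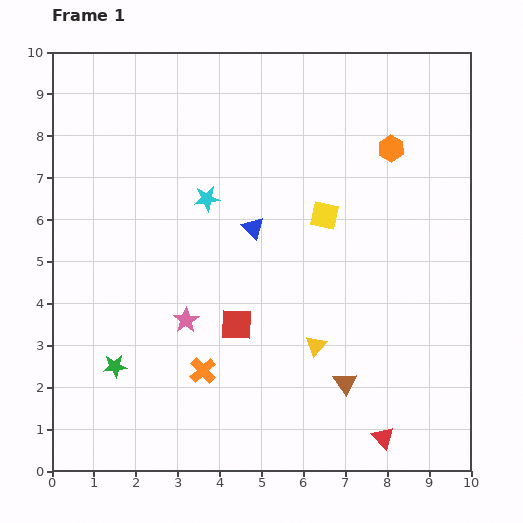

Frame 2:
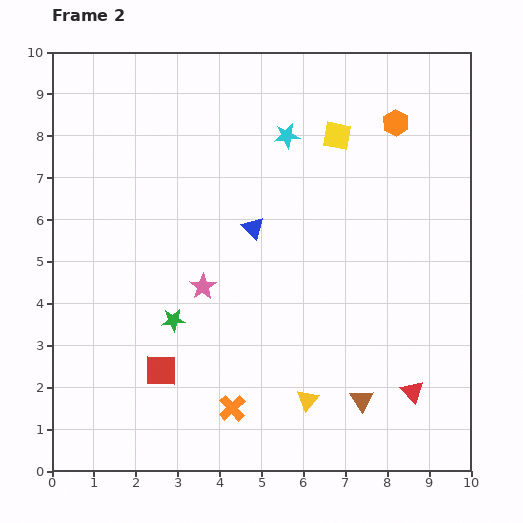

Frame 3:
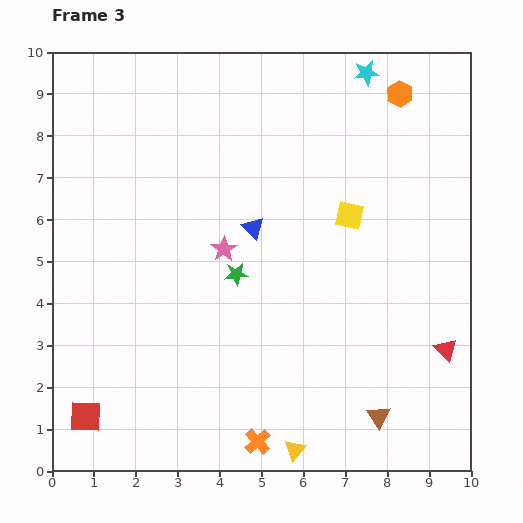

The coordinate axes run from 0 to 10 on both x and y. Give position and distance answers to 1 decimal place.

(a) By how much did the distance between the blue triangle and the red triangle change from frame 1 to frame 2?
-0.5

Distance in frame 1: 5.9. Distance in frame 2: 5.4.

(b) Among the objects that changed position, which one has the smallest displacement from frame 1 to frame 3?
the yellow square

(moved 0.6)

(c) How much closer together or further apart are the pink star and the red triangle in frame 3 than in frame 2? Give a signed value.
+0.2

Distance in frame 2: 5.6. Distance in frame 3: 5.8.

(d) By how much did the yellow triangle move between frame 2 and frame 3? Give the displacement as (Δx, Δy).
(-0.3, -1.2)

The yellow triangle was at (6.1, 1.7) in frame 2 and (5.8, 0.5) in frame 3.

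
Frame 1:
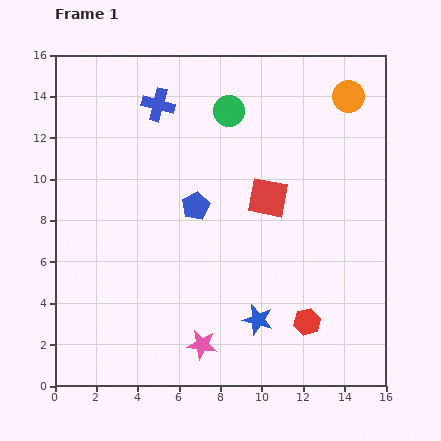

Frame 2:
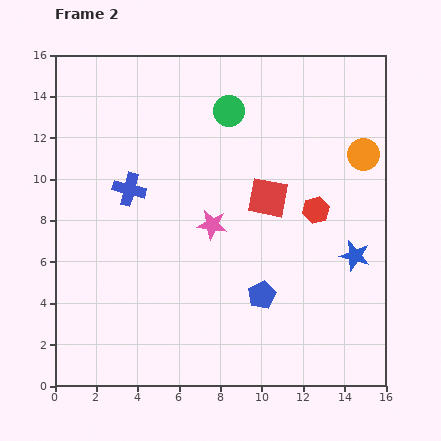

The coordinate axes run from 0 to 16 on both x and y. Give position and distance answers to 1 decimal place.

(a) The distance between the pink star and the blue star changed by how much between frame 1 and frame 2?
+4.1

Distance in frame 1: 3.0. Distance in frame 2: 7.1.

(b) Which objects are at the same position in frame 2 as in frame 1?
the red square, the green circle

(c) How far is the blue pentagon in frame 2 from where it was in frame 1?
5.4

The blue pentagon moved from (6.8, 8.7) to (10.0, 4.4), a distance of √(3.2² + 4.3²) ≈ 5.4.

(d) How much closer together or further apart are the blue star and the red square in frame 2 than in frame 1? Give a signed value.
-0.9

Distance in frame 1: 5.9. Distance in frame 2: 5.0.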